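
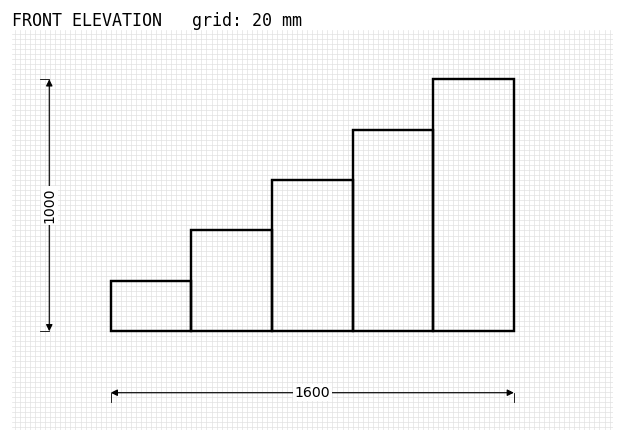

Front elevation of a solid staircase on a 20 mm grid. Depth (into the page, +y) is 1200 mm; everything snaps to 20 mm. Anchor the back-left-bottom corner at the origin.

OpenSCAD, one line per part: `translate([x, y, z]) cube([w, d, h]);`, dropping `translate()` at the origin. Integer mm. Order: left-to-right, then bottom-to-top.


cube([320, 1200, 200]);
translate([320, 0, 0]) cube([320, 1200, 400]);
translate([640, 0, 0]) cube([320, 1200, 600]);
translate([960, 0, 0]) cube([320, 1200, 800]);
translate([1280, 0, 0]) cube([320, 1200, 1000]);


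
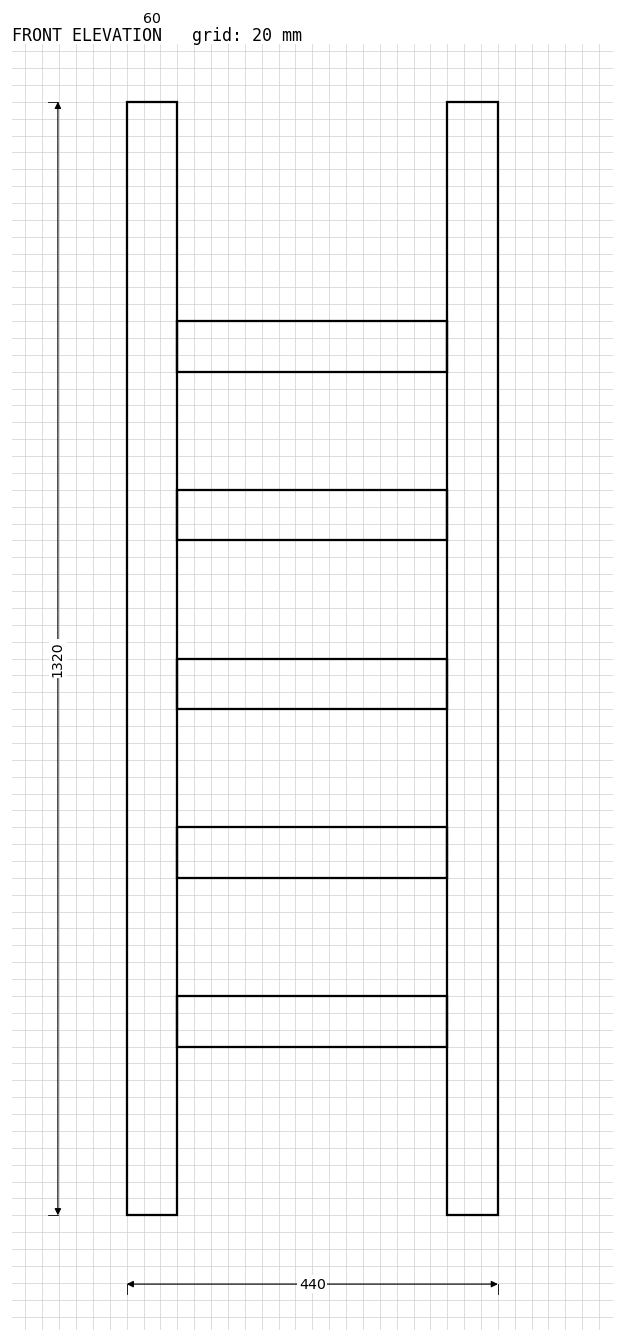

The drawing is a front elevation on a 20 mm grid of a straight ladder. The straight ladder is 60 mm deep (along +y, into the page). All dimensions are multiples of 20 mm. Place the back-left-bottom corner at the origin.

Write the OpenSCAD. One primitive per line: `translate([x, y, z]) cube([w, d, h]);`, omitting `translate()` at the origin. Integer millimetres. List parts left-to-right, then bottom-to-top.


cube([60, 60, 1320]);
translate([60, 0, 200]) cube([320, 60, 60]);
translate([60, 0, 400]) cube([320, 60, 60]);
translate([60, 0, 600]) cube([320, 60, 60]);
translate([60, 0, 800]) cube([320, 60, 60]);
translate([60, 0, 1000]) cube([320, 60, 60]);
translate([380, 0, 0]) cube([60, 60, 1320]);


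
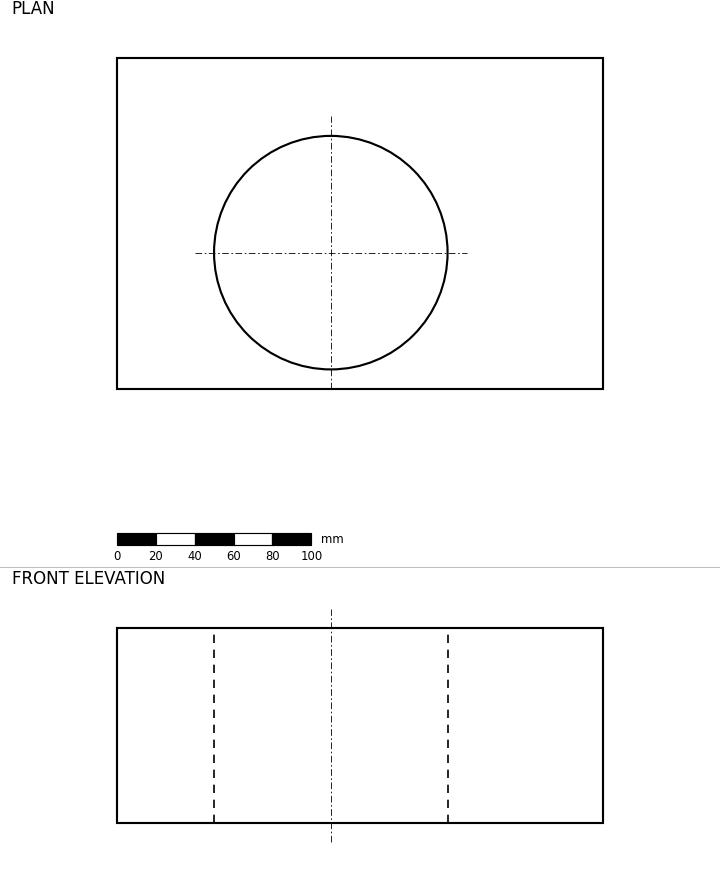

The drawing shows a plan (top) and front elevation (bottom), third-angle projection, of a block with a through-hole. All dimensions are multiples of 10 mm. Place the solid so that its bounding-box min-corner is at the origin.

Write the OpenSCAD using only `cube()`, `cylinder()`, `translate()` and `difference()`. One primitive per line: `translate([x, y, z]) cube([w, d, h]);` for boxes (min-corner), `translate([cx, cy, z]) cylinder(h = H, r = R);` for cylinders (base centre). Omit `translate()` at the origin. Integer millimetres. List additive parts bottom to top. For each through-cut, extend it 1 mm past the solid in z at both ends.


difference() {
  cube([250, 170, 100]);
  translate([110, 70, -1]) cylinder(h = 102, r = 60);
}


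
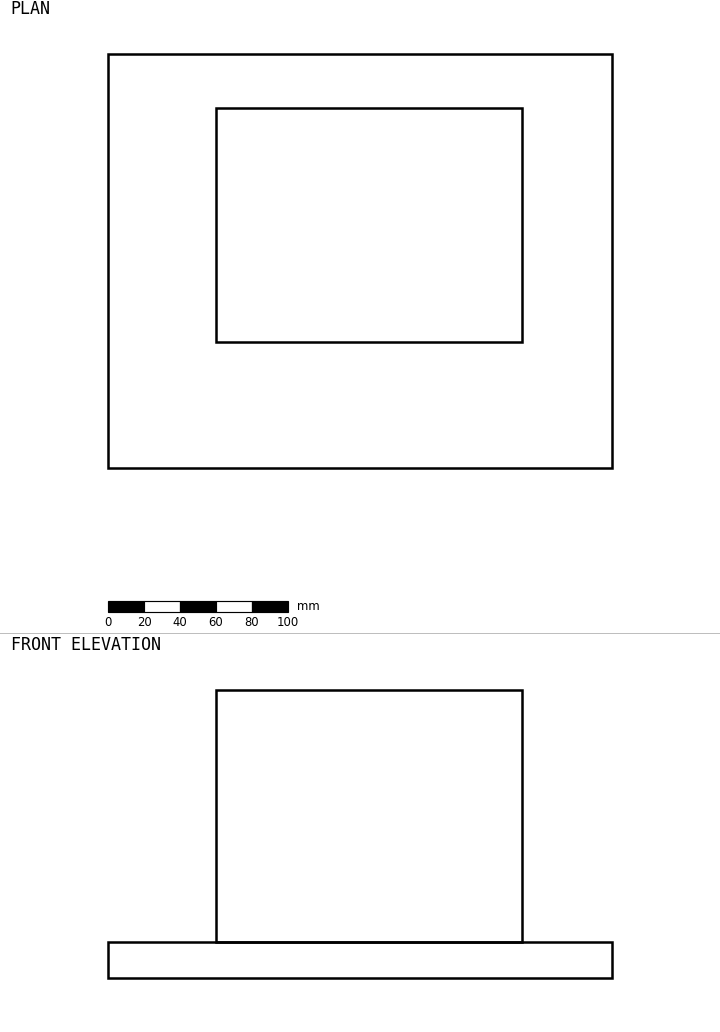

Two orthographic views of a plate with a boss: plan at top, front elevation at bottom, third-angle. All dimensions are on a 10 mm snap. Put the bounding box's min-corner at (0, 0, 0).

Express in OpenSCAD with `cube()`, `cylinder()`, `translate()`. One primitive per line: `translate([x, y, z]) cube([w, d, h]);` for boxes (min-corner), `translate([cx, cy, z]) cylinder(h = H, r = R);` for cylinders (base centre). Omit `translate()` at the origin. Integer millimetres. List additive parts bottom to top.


cube([280, 230, 20]);
translate([60, 70, 20]) cube([170, 130, 140]);


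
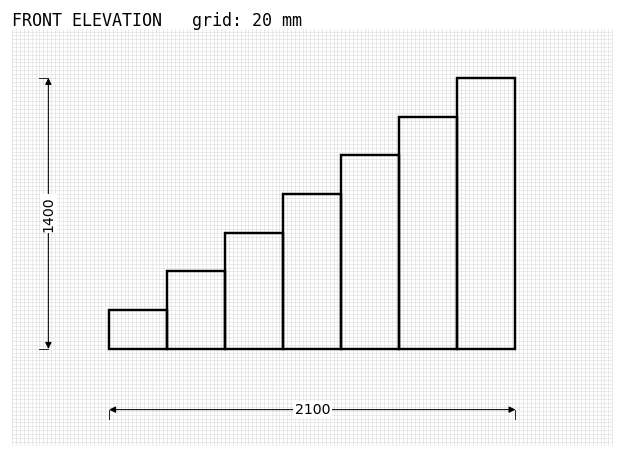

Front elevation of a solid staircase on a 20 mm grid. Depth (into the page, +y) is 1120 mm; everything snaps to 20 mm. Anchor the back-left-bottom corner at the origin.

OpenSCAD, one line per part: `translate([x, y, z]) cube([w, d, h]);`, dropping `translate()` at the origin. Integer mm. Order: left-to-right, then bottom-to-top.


cube([300, 1120, 200]);
translate([300, 0, 0]) cube([300, 1120, 400]);
translate([600, 0, 0]) cube([300, 1120, 600]);
translate([900, 0, 0]) cube([300, 1120, 800]);
translate([1200, 0, 0]) cube([300, 1120, 1000]);
translate([1500, 0, 0]) cube([300, 1120, 1200]);
translate([1800, 0, 0]) cube([300, 1120, 1400]);


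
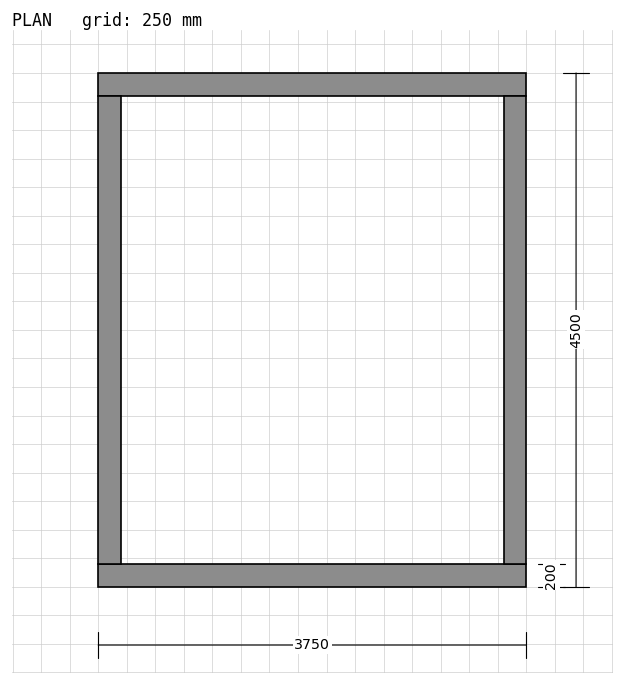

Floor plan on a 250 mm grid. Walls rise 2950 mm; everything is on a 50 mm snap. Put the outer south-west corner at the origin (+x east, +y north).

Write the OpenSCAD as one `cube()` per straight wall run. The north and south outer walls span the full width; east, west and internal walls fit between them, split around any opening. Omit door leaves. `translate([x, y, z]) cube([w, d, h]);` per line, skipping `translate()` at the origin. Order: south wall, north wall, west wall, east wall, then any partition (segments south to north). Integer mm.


cube([3750, 200, 2950]);
translate([0, 4300, 0]) cube([3750, 200, 2950]);
translate([0, 200, 0]) cube([200, 4100, 2950]);
translate([3550, 200, 0]) cube([200, 4100, 2950]);


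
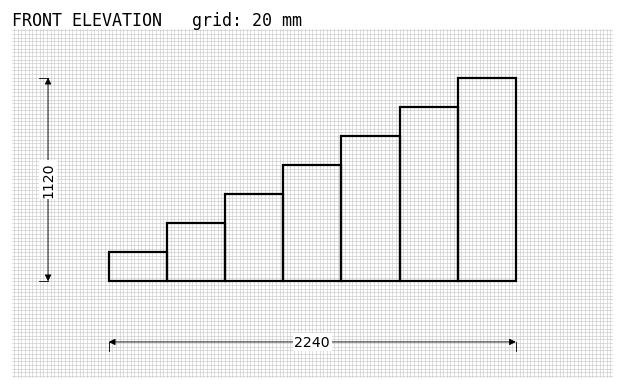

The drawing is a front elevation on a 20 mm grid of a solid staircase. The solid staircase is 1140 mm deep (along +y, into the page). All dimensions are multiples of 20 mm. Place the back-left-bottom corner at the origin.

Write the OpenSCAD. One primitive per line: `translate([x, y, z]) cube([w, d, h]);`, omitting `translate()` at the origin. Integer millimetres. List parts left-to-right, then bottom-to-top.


cube([320, 1140, 160]);
translate([320, 0, 0]) cube([320, 1140, 320]);
translate([640, 0, 0]) cube([320, 1140, 480]);
translate([960, 0, 0]) cube([320, 1140, 640]);
translate([1280, 0, 0]) cube([320, 1140, 800]);
translate([1600, 0, 0]) cube([320, 1140, 960]);
translate([1920, 0, 0]) cube([320, 1140, 1120]);


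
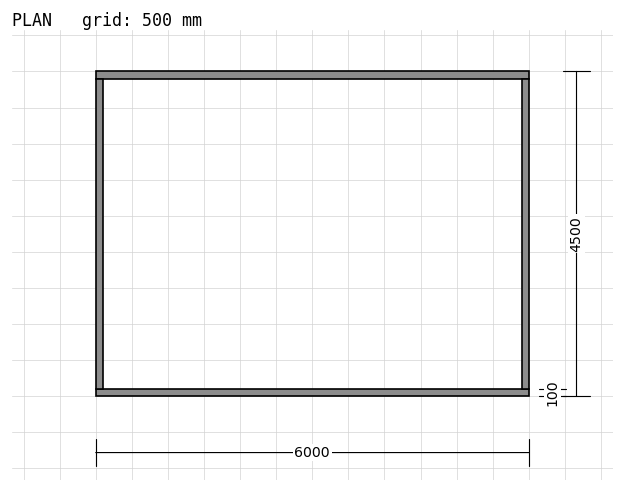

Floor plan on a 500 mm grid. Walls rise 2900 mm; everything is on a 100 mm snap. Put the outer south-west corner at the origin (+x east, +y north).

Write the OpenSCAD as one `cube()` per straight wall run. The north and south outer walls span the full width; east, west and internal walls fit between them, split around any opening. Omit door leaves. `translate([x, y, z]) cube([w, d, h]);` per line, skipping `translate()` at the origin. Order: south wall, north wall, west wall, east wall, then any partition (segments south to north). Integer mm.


cube([6000, 100, 2900]);
translate([0, 4400, 0]) cube([6000, 100, 2900]);
translate([0, 100, 0]) cube([100, 4300, 2900]);
translate([5900, 100, 0]) cube([100, 4300, 2900]);


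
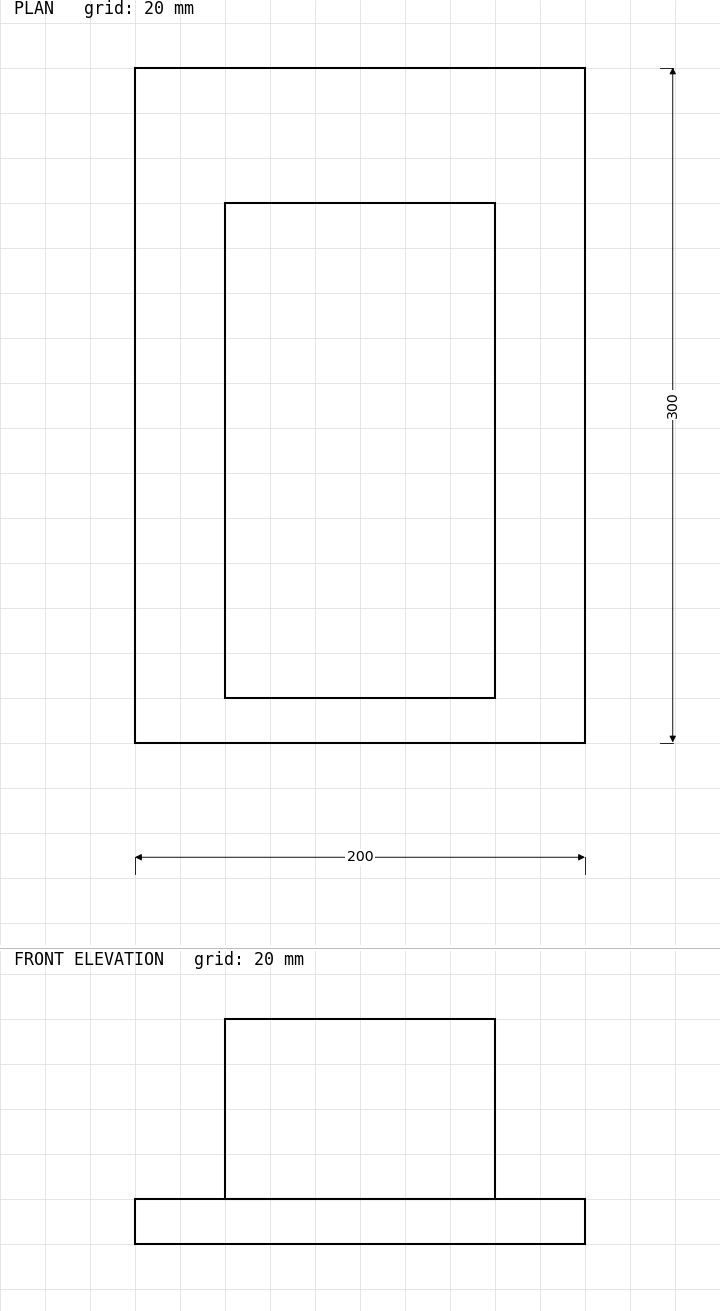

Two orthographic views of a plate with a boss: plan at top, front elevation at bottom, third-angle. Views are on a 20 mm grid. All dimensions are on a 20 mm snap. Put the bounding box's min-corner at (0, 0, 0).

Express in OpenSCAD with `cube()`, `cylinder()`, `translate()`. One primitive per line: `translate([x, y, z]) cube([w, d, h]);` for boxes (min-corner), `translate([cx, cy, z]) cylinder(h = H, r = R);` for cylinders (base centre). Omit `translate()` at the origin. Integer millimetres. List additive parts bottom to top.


cube([200, 300, 20]);
translate([40, 20, 20]) cube([120, 220, 80]);


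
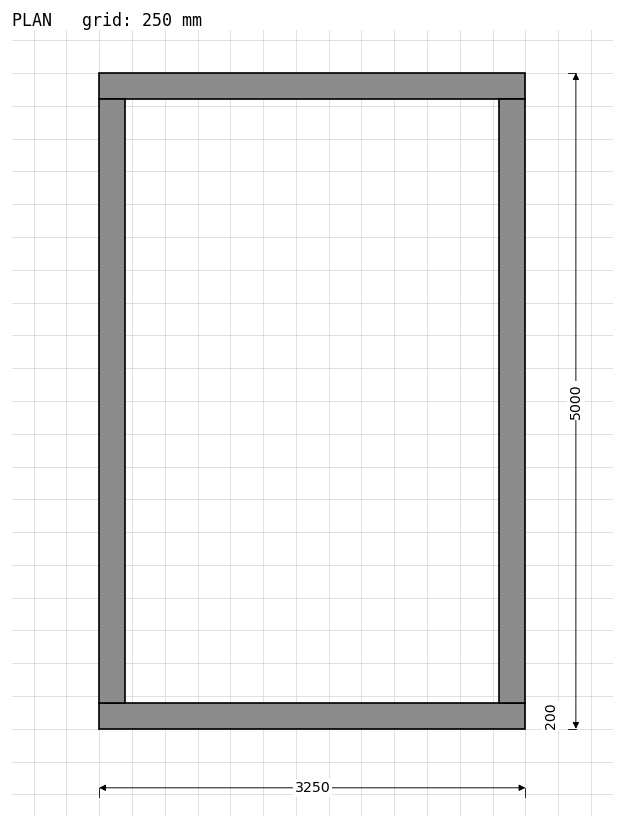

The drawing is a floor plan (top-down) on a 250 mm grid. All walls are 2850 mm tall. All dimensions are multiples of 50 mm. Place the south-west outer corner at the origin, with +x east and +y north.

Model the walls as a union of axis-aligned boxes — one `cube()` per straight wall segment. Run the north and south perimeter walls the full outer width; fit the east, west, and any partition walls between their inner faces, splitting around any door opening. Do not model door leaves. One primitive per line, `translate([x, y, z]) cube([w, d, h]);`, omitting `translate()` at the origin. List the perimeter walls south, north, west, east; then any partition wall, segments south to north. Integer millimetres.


cube([3250, 200, 2850]);
translate([0, 4800, 0]) cube([3250, 200, 2850]);
translate([0, 200, 0]) cube([200, 4600, 2850]);
translate([3050, 200, 0]) cube([200, 4600, 2850]);


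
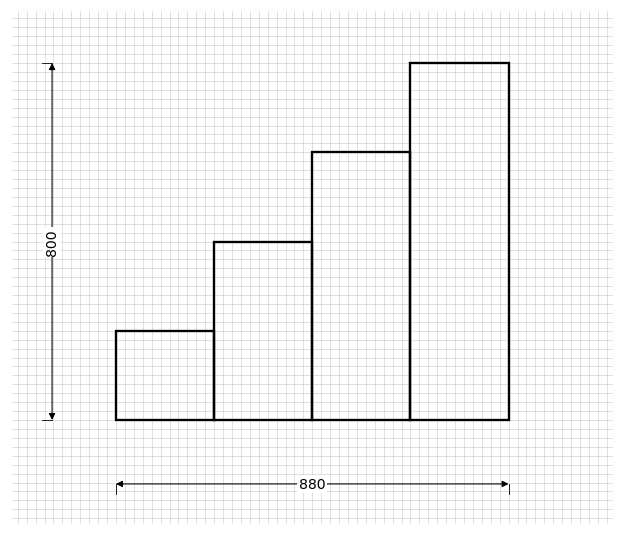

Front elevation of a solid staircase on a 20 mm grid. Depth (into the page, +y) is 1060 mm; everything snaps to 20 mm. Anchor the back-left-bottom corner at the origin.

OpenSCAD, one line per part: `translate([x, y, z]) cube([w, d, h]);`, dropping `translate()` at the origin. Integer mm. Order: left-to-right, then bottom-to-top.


cube([220, 1060, 200]);
translate([220, 0, 0]) cube([220, 1060, 400]);
translate([440, 0, 0]) cube([220, 1060, 600]);
translate([660, 0, 0]) cube([220, 1060, 800]);


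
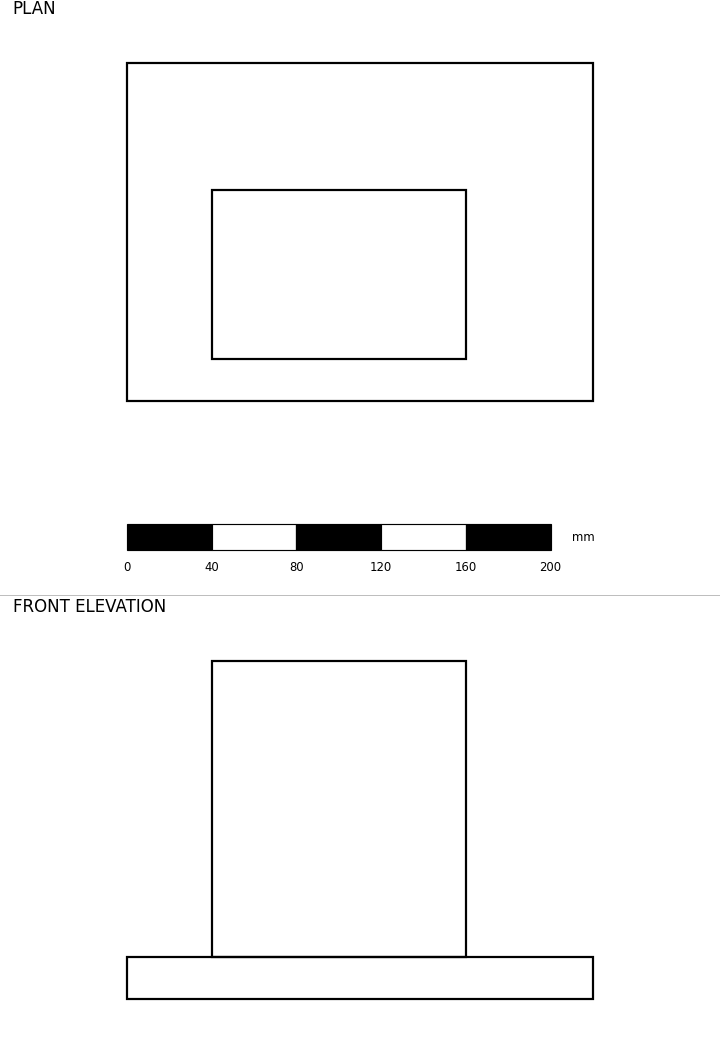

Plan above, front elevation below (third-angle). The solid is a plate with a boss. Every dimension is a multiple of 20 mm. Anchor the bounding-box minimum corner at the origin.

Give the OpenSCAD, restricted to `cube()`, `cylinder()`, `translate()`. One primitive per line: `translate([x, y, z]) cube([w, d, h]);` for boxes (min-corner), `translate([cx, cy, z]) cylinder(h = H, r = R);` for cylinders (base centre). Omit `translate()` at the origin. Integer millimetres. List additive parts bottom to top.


cube([220, 160, 20]);
translate([40, 20, 20]) cube([120, 80, 140]);


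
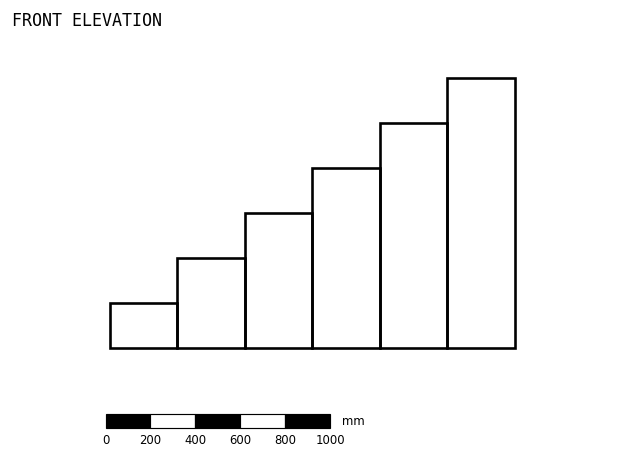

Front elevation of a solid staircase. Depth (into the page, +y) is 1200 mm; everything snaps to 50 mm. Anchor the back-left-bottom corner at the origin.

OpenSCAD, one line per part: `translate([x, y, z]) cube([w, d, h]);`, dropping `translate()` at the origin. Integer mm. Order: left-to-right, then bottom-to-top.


cube([300, 1200, 200]);
translate([300, 0, 0]) cube([300, 1200, 400]);
translate([600, 0, 0]) cube([300, 1200, 600]);
translate([900, 0, 0]) cube([300, 1200, 800]);
translate([1200, 0, 0]) cube([300, 1200, 1000]);
translate([1500, 0, 0]) cube([300, 1200, 1200]);


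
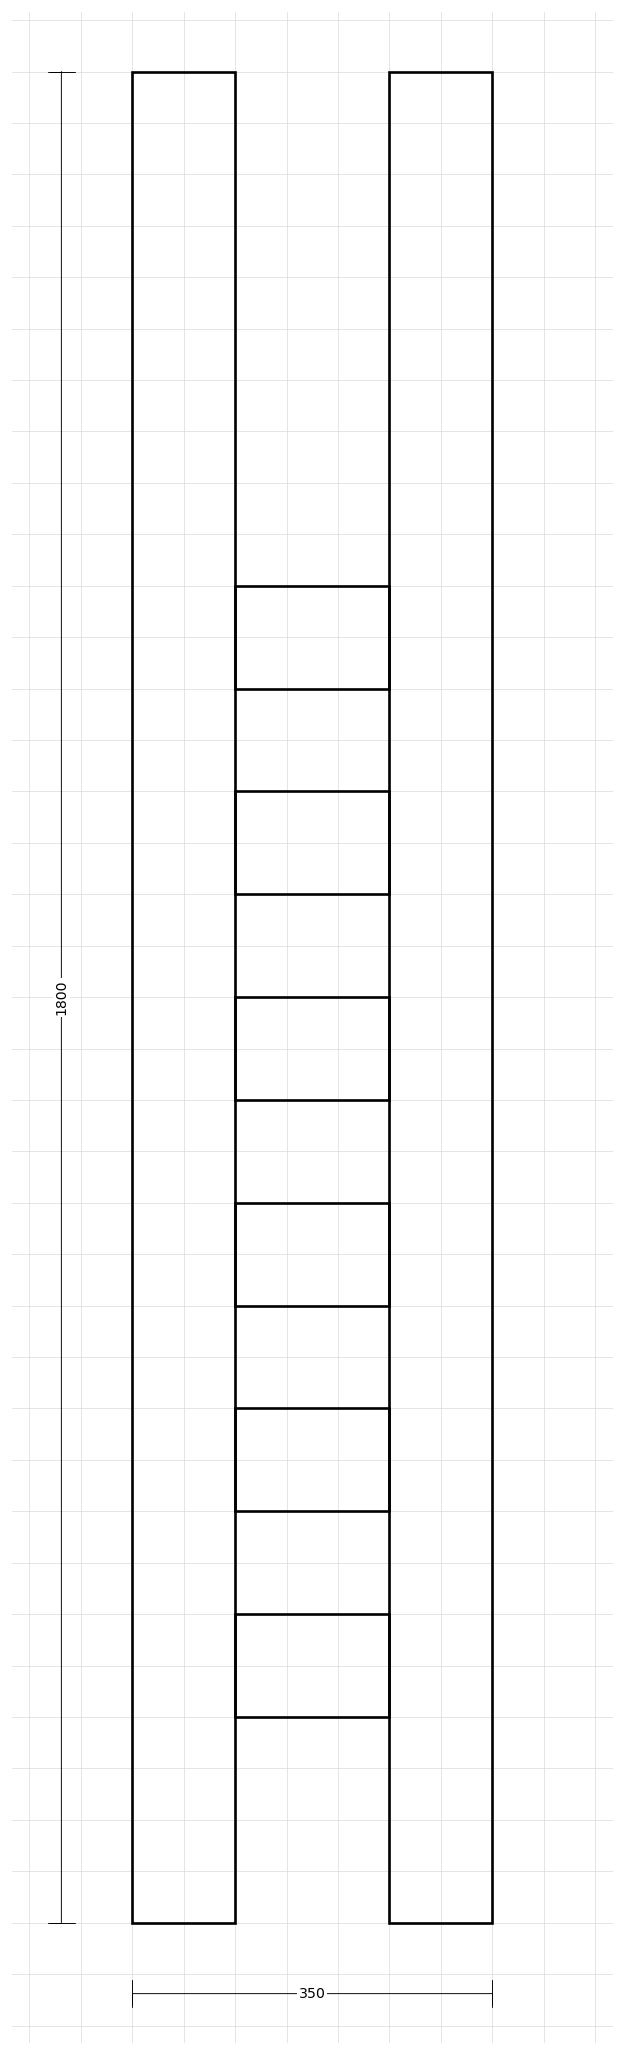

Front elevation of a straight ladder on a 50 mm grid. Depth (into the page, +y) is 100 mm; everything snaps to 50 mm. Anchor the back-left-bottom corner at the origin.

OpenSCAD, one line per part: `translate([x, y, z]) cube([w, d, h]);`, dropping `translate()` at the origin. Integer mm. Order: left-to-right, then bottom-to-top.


cube([100, 100, 1800]);
translate([100, 0, 200]) cube([150, 100, 100]);
translate([100, 0, 400]) cube([150, 100, 100]);
translate([100, 0, 600]) cube([150, 100, 100]);
translate([100, 0, 800]) cube([150, 100, 100]);
translate([100, 0, 1000]) cube([150, 100, 100]);
translate([100, 0, 1200]) cube([150, 100, 100]);
translate([250, 0, 0]) cube([100, 100, 1800]);


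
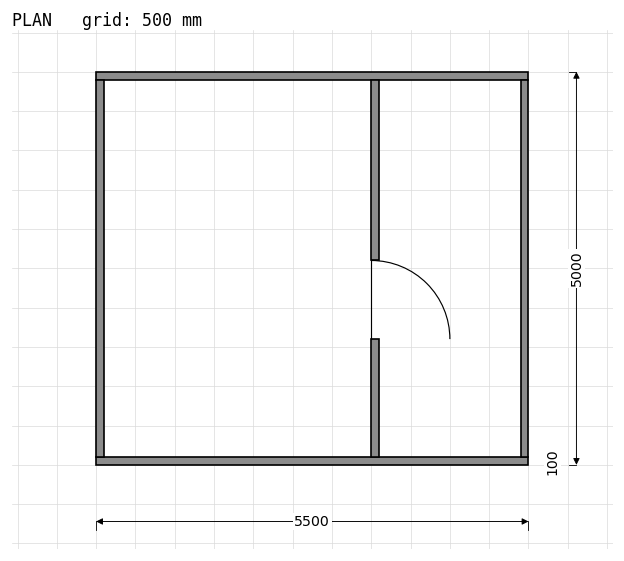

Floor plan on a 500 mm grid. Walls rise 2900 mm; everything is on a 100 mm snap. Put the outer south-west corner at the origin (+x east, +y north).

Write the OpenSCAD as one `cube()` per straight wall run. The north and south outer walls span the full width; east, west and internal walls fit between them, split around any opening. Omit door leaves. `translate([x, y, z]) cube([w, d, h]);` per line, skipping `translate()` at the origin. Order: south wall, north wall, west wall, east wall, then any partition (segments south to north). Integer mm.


cube([5500, 100, 2900]);
translate([0, 4900, 0]) cube([5500, 100, 2900]);
translate([0, 100, 0]) cube([100, 4800, 2900]);
translate([5400, 100, 0]) cube([100, 4800, 2900]);
translate([3500, 100, 0]) cube([100, 1500, 2900]);
translate([3500, 2600, 0]) cube([100, 2300, 2900]);


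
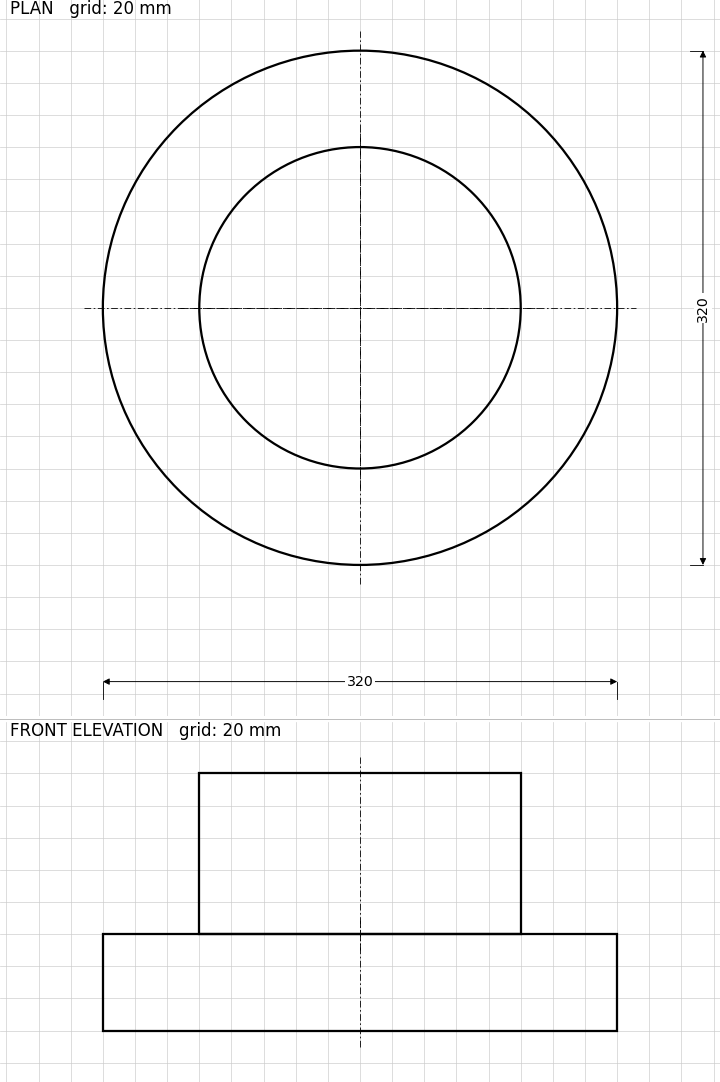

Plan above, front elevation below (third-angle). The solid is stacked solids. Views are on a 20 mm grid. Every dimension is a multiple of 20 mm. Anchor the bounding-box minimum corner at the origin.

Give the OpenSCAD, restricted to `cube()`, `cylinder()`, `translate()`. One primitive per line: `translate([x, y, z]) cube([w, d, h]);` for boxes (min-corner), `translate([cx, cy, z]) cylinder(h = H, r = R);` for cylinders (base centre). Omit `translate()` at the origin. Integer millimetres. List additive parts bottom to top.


translate([160, 160, 0]) cylinder(h = 60, r = 160);
translate([160, 160, 60]) cylinder(h = 100, r = 100);


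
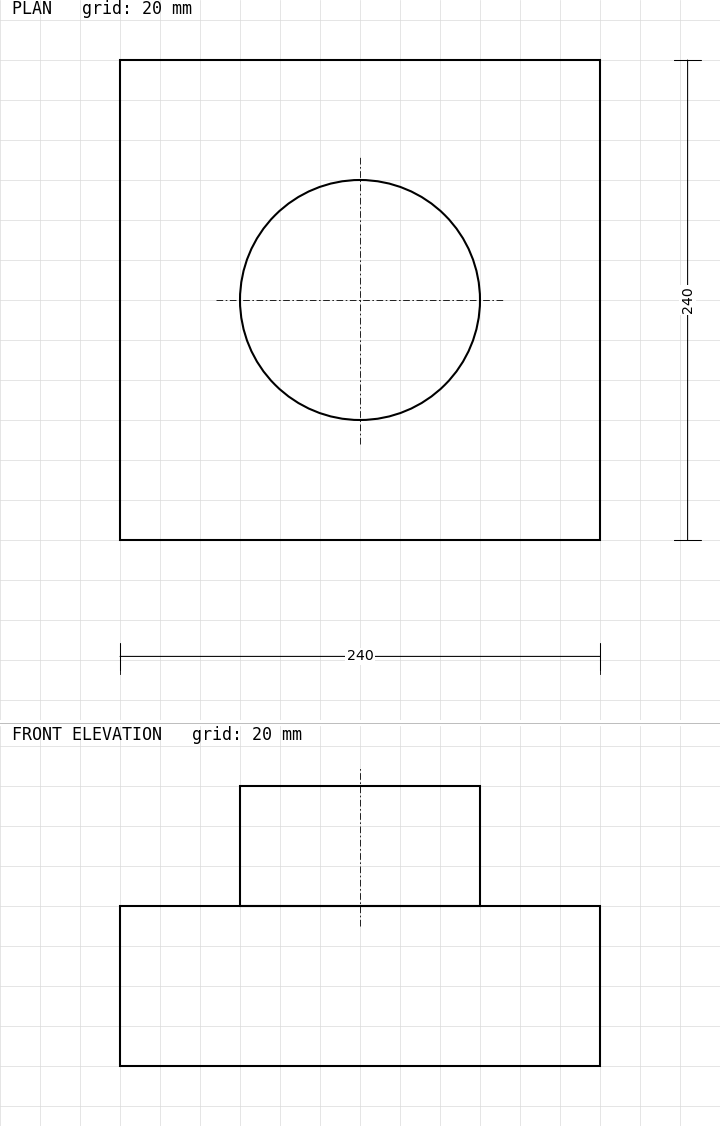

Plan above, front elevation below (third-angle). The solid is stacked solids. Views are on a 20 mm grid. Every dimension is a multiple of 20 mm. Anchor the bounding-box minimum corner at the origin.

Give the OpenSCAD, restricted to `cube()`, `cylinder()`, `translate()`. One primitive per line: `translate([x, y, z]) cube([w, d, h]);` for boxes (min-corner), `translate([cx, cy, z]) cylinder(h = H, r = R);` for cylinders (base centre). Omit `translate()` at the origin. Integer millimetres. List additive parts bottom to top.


cube([240, 240, 80]);
translate([120, 120, 80]) cylinder(h = 60, r = 60);


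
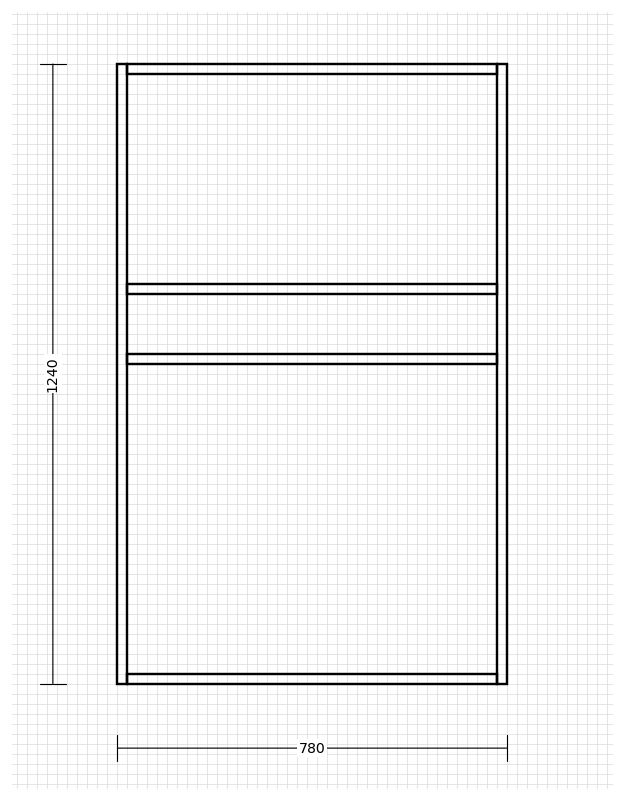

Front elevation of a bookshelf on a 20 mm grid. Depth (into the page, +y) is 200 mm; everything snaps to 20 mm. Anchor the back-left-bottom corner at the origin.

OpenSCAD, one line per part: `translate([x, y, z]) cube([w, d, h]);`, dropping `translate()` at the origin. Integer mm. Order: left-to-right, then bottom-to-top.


cube([20, 200, 1240]);
translate([20, 0, 0]) cube([740, 200, 20]);
translate([20, 0, 640]) cube([740, 200, 20]);
translate([20, 0, 780]) cube([740, 200, 20]);
translate([20, 0, 1220]) cube([740, 200, 20]);
translate([760, 0, 0]) cube([20, 200, 1240]);


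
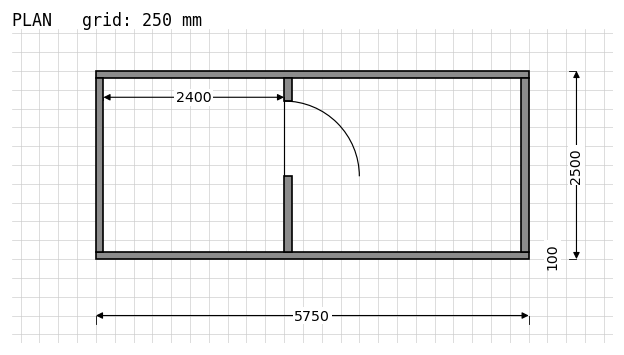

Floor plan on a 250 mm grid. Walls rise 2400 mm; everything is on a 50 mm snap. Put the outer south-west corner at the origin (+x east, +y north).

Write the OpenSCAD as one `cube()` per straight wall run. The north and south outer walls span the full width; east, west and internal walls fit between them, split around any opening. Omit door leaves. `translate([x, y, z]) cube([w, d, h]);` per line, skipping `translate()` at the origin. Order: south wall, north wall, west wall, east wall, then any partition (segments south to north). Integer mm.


cube([5750, 100, 2400]);
translate([0, 2400, 0]) cube([5750, 100, 2400]);
translate([0, 100, 0]) cube([100, 2300, 2400]);
translate([5650, 100, 0]) cube([100, 2300, 2400]);
translate([2500, 100, 0]) cube([100, 1000, 2400]);
translate([2500, 2100, 0]) cube([100, 300, 2400]);


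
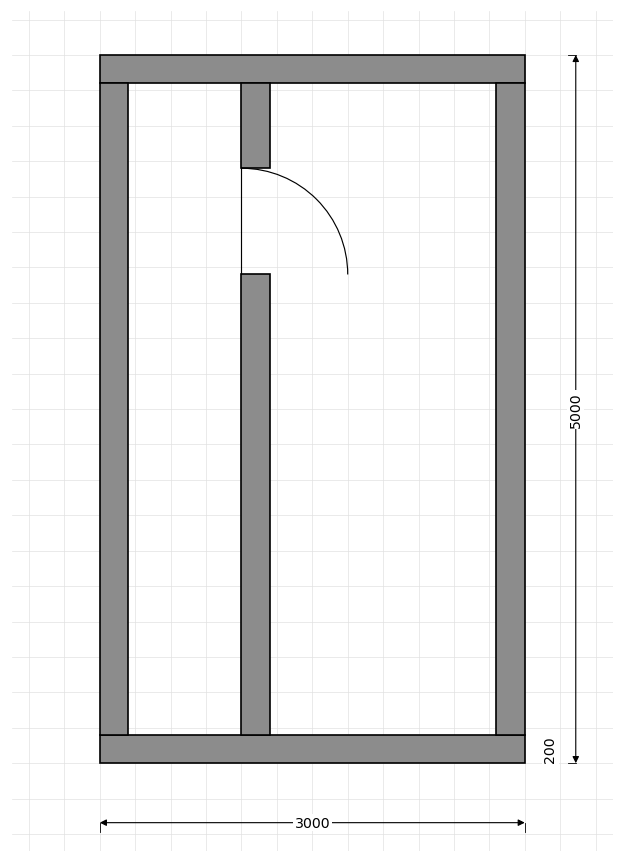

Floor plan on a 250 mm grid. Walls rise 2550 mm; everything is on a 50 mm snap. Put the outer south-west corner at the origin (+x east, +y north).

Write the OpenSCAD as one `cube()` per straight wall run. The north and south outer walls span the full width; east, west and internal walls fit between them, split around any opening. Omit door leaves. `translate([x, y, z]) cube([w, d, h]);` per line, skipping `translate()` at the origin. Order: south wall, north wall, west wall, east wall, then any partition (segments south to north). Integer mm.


cube([3000, 200, 2550]);
translate([0, 4800, 0]) cube([3000, 200, 2550]);
translate([0, 200, 0]) cube([200, 4600, 2550]);
translate([2800, 200, 0]) cube([200, 4600, 2550]);
translate([1000, 200, 0]) cube([200, 3250, 2550]);
translate([1000, 4200, 0]) cube([200, 600, 2550]);


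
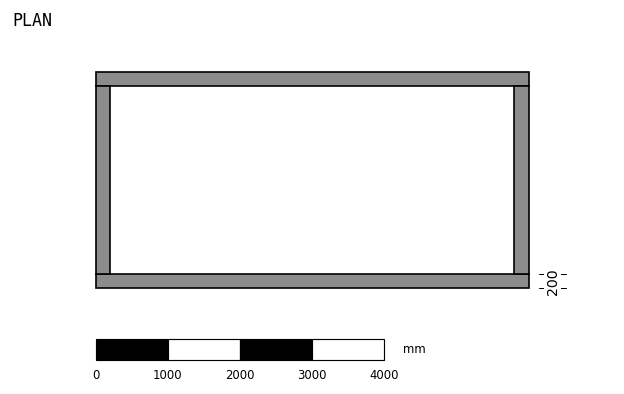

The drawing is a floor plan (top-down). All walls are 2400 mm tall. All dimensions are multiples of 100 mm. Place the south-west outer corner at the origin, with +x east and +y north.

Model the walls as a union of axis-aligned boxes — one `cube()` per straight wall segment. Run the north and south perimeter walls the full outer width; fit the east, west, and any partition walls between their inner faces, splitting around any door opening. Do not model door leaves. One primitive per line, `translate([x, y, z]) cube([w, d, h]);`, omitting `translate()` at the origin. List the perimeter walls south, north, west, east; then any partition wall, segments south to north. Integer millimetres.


cube([6000, 200, 2400]);
translate([0, 2800, 0]) cube([6000, 200, 2400]);
translate([0, 200, 0]) cube([200, 2600, 2400]);
translate([5800, 200, 0]) cube([200, 2600, 2400]);


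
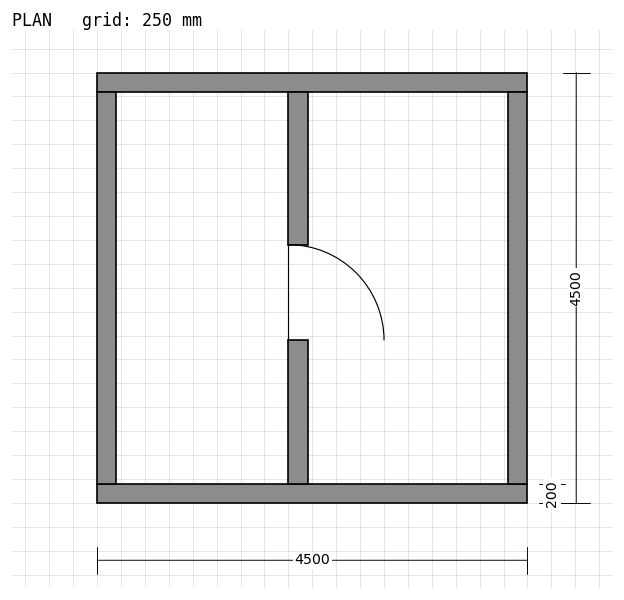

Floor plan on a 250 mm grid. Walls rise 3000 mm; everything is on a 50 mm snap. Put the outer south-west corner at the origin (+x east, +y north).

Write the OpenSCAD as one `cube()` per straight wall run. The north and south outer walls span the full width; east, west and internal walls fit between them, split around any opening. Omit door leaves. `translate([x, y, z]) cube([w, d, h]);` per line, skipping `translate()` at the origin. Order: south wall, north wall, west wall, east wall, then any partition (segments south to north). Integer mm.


cube([4500, 200, 3000]);
translate([0, 4300, 0]) cube([4500, 200, 3000]);
translate([0, 200, 0]) cube([200, 4100, 3000]);
translate([4300, 200, 0]) cube([200, 4100, 3000]);
translate([2000, 200, 0]) cube([200, 1500, 3000]);
translate([2000, 2700, 0]) cube([200, 1600, 3000]);


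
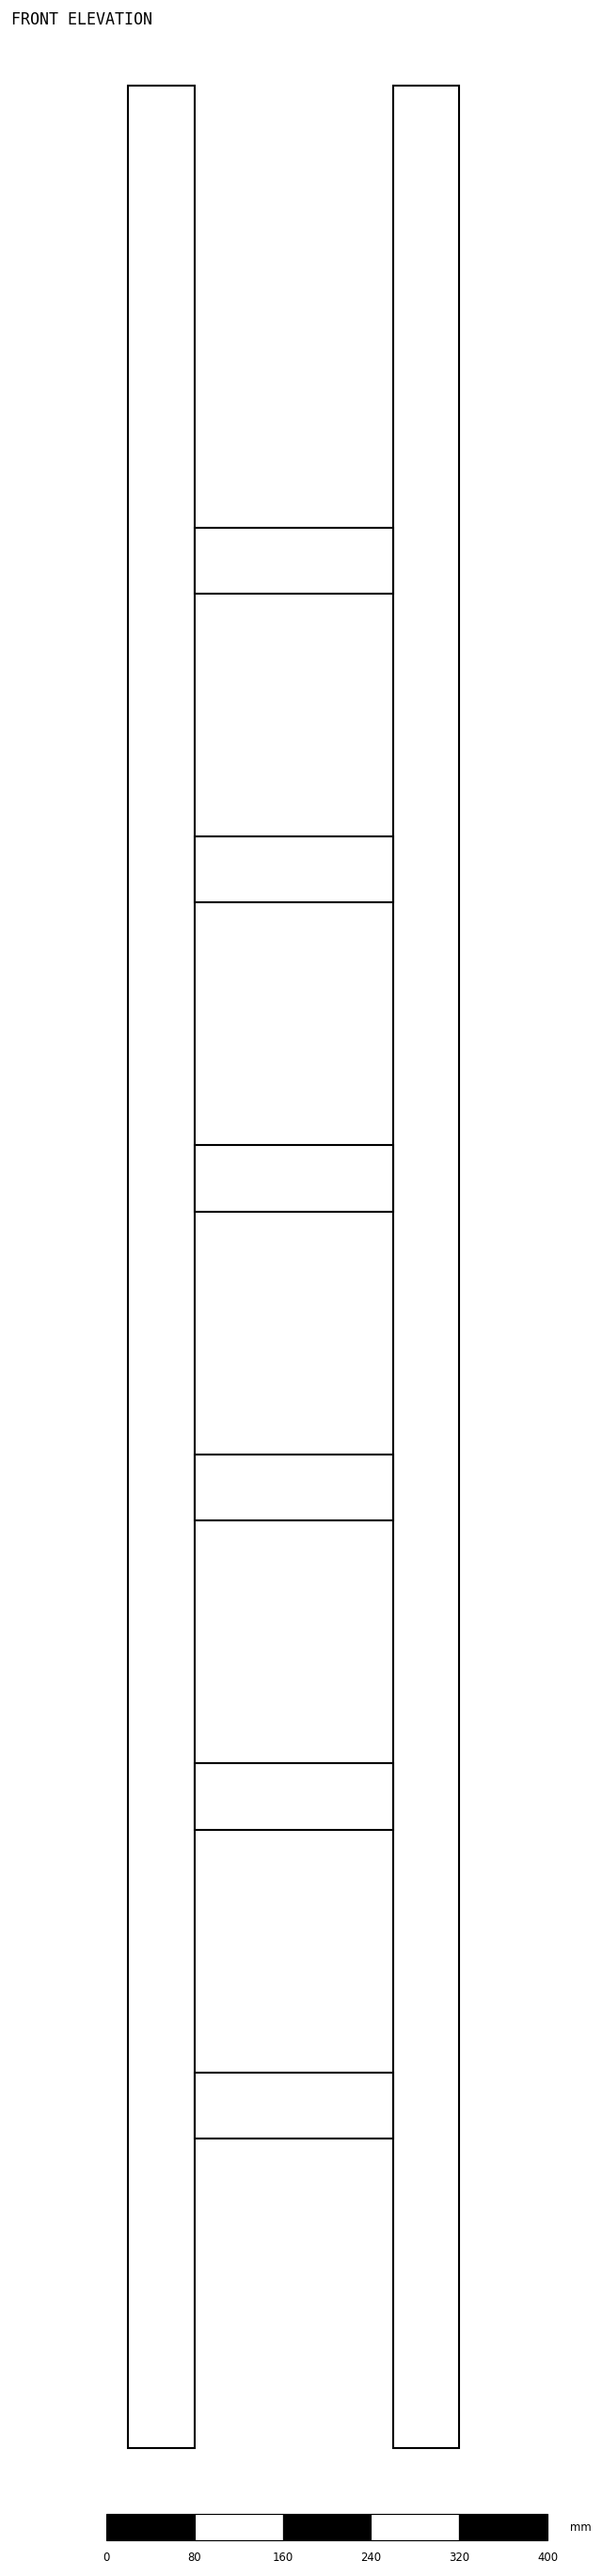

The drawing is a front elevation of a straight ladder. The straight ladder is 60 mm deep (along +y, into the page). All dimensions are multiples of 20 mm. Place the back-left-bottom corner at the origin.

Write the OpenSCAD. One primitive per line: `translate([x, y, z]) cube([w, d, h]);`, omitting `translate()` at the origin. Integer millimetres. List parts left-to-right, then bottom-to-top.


cube([60, 60, 2140]);
translate([60, 0, 280]) cube([180, 60, 60]);
translate([60, 0, 560]) cube([180, 60, 60]);
translate([60, 0, 840]) cube([180, 60, 60]);
translate([60, 0, 1120]) cube([180, 60, 60]);
translate([60, 0, 1400]) cube([180, 60, 60]);
translate([60, 0, 1680]) cube([180, 60, 60]);
translate([240, 0, 0]) cube([60, 60, 2140]);


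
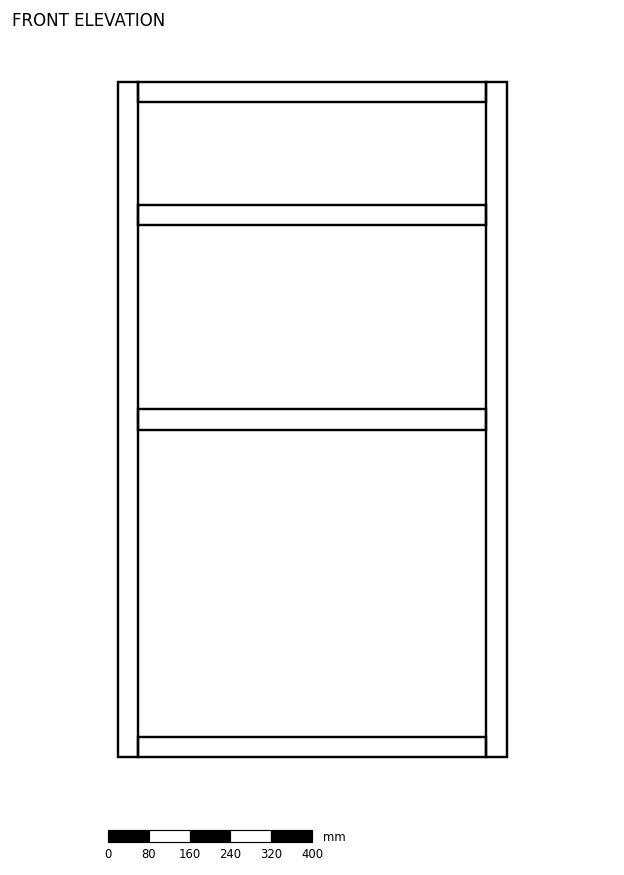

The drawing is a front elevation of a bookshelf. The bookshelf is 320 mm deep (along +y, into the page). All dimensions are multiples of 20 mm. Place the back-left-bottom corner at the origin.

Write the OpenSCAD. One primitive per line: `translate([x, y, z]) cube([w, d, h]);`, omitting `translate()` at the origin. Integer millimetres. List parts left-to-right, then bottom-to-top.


cube([40, 320, 1320]);
translate([40, 0, 0]) cube([680, 320, 40]);
translate([40, 0, 640]) cube([680, 320, 40]);
translate([40, 0, 1040]) cube([680, 320, 40]);
translate([40, 0, 1280]) cube([680, 320, 40]);
translate([720, 0, 0]) cube([40, 320, 1320]);


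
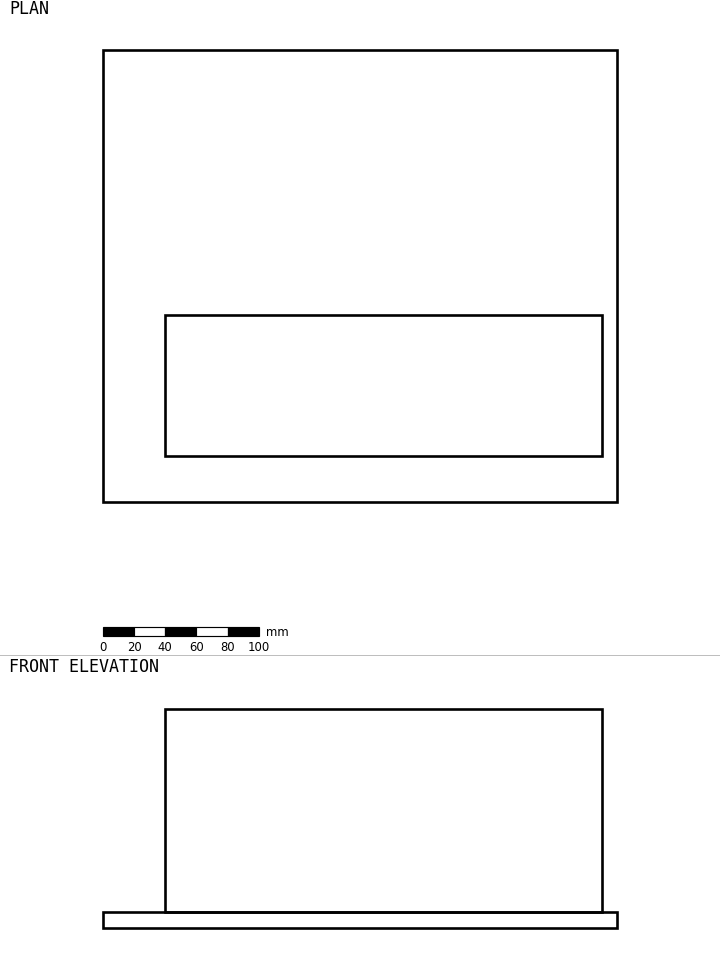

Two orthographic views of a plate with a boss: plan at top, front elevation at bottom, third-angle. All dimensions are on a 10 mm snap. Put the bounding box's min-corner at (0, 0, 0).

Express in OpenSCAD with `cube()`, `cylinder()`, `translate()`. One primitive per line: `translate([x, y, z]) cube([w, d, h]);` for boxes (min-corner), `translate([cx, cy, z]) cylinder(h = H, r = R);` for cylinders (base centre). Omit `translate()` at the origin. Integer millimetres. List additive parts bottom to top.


cube([330, 290, 10]);
translate([40, 30, 10]) cube([280, 90, 130]);


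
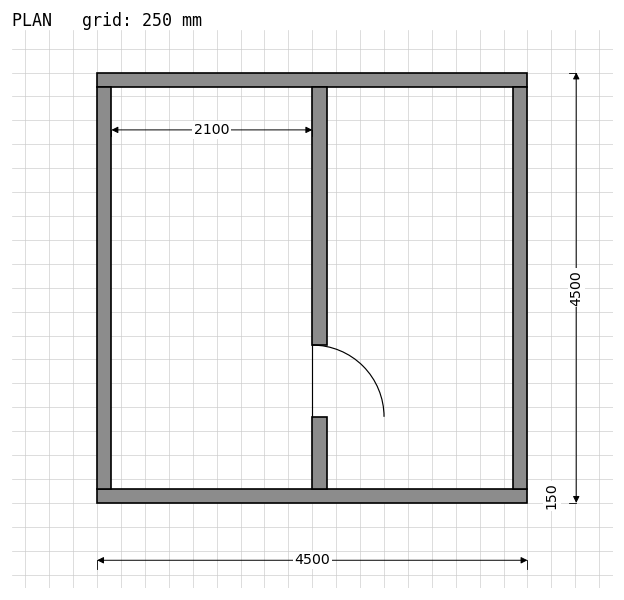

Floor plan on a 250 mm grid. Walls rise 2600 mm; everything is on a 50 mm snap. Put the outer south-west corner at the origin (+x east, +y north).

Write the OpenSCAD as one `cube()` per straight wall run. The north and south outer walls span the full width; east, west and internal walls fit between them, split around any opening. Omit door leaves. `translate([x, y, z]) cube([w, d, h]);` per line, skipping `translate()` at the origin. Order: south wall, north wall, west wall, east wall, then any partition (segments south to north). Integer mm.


cube([4500, 150, 2600]);
translate([0, 4350, 0]) cube([4500, 150, 2600]);
translate([0, 150, 0]) cube([150, 4200, 2600]);
translate([4350, 150, 0]) cube([150, 4200, 2600]);
translate([2250, 150, 0]) cube([150, 750, 2600]);
translate([2250, 1650, 0]) cube([150, 2700, 2600]);


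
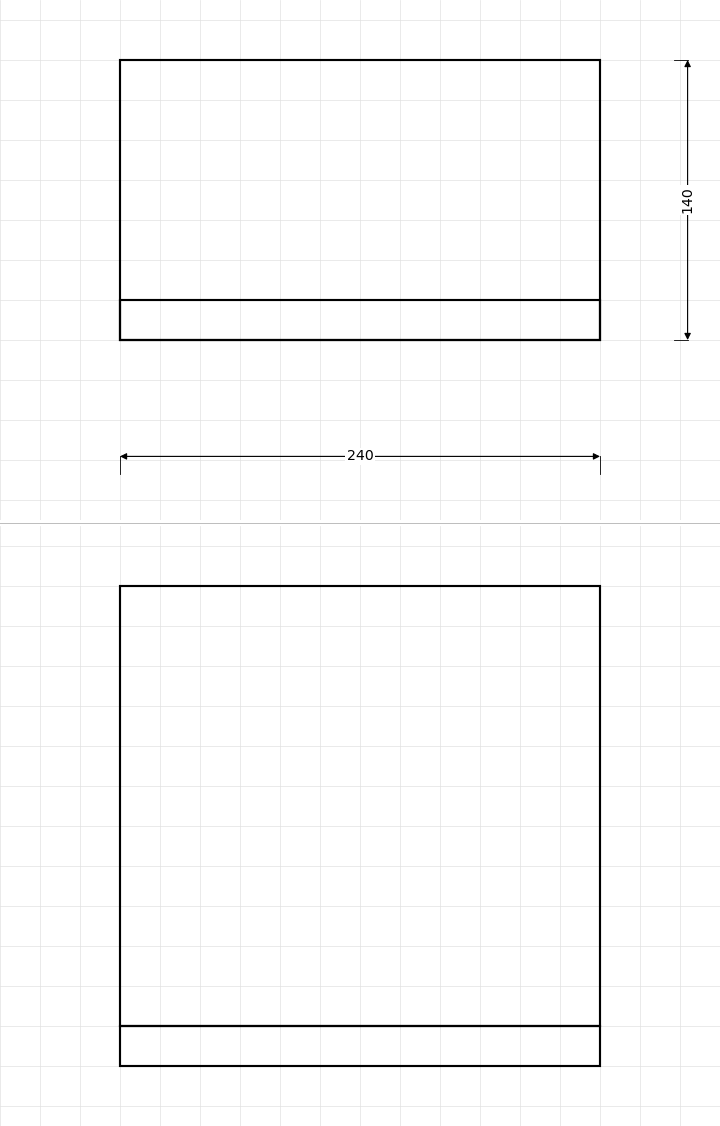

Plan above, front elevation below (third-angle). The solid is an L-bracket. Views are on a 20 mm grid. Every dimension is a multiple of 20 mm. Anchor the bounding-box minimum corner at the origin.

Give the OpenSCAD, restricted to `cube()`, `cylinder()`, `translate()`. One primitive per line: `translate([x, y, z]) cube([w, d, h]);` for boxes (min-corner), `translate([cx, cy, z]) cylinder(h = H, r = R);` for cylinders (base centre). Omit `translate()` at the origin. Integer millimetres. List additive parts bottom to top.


cube([240, 140, 20]);
translate([0, 0, 20]) cube([240, 20, 220]);


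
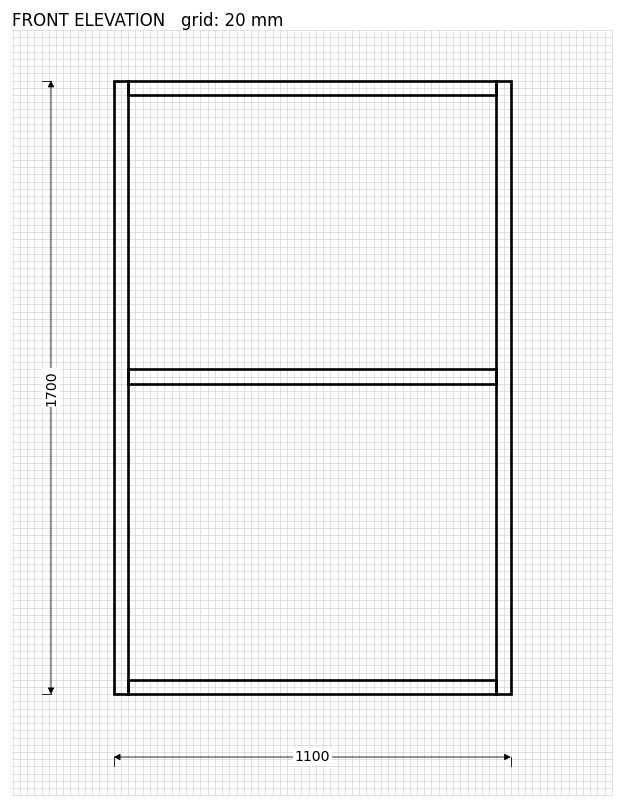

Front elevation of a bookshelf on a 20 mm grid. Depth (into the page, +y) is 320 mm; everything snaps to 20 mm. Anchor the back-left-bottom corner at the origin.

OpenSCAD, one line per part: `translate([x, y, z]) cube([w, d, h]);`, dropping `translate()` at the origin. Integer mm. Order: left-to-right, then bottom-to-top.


cube([40, 320, 1700]);
translate([40, 0, 0]) cube([1020, 320, 40]);
translate([40, 0, 860]) cube([1020, 320, 40]);
translate([40, 0, 1660]) cube([1020, 320, 40]);
translate([1060, 0, 0]) cube([40, 320, 1700]);


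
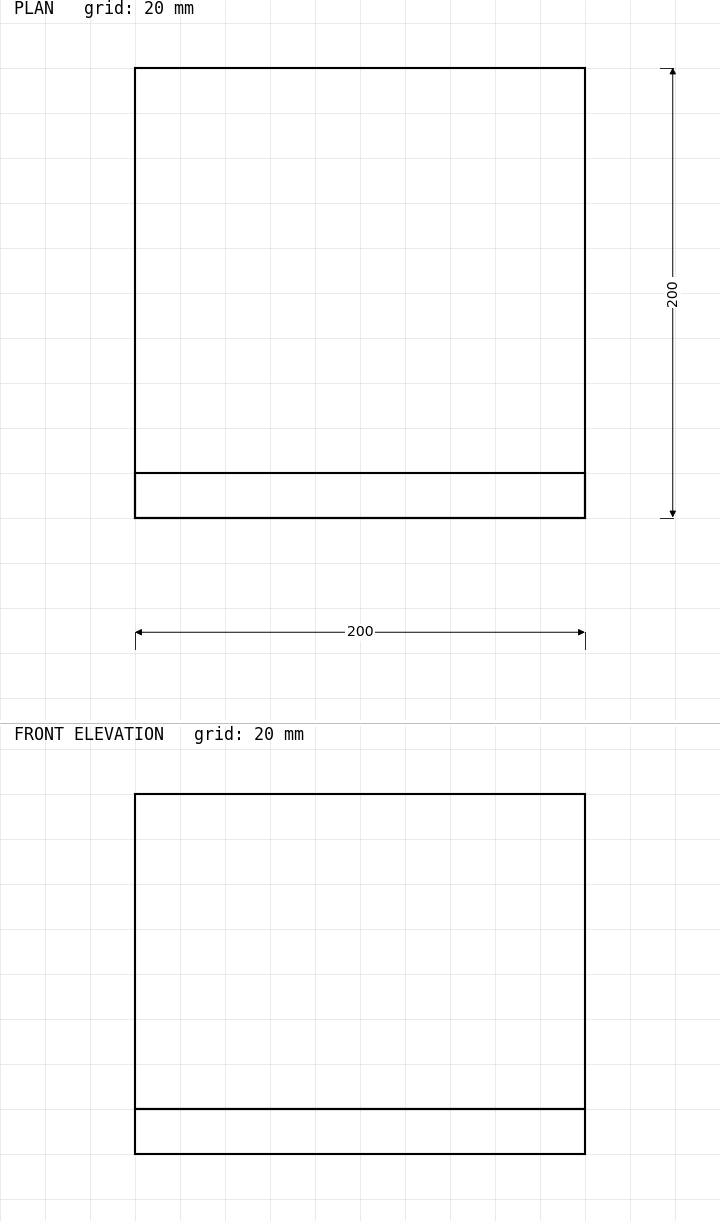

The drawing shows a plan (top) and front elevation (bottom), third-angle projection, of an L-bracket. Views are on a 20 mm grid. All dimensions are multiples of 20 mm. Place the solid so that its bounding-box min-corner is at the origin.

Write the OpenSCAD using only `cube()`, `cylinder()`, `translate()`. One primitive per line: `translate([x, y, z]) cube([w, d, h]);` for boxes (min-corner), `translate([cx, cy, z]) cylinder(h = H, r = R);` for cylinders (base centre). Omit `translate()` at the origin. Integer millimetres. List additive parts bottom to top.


cube([200, 200, 20]);
translate([0, 0, 20]) cube([200, 20, 140]);


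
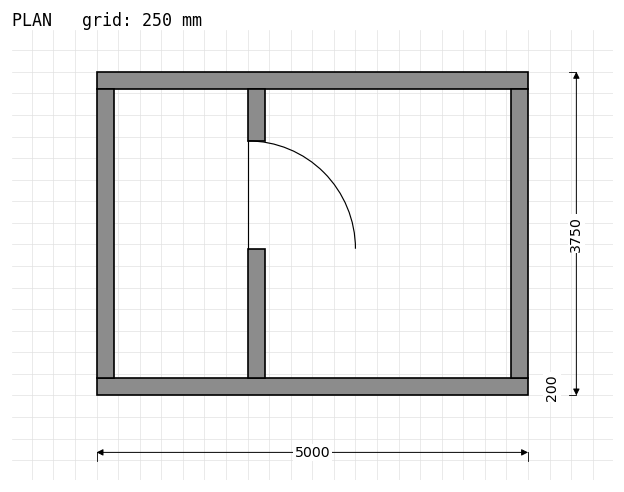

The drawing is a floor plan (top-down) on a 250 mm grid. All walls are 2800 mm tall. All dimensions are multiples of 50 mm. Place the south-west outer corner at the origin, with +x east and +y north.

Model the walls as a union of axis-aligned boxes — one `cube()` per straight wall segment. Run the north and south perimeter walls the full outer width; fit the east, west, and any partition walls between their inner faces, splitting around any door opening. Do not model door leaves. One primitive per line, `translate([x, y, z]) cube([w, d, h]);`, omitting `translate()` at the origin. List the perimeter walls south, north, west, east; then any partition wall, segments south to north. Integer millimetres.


cube([5000, 200, 2800]);
translate([0, 3550, 0]) cube([5000, 200, 2800]);
translate([0, 200, 0]) cube([200, 3350, 2800]);
translate([4800, 200, 0]) cube([200, 3350, 2800]);
translate([1750, 200, 0]) cube([200, 1500, 2800]);
translate([1750, 2950, 0]) cube([200, 600, 2800]);


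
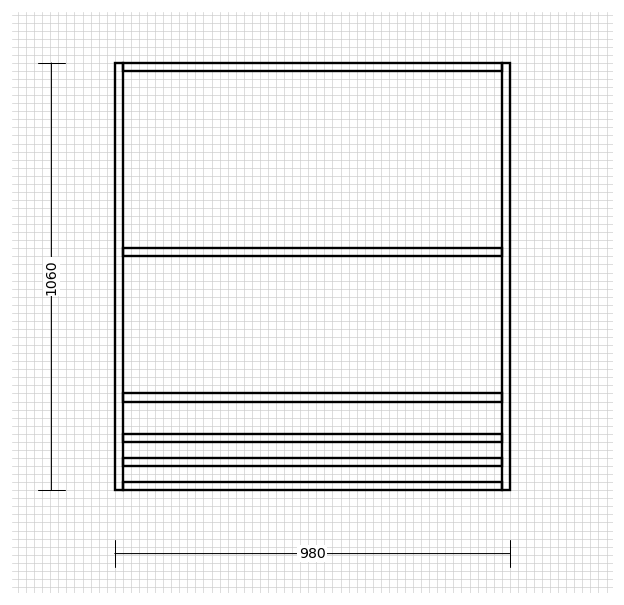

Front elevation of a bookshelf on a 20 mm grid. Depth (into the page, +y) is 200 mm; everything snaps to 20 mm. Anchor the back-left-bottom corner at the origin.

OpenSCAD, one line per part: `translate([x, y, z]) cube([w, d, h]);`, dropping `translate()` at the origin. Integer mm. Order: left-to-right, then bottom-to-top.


cube([20, 200, 1060]);
translate([20, 0, 0]) cube([940, 200, 20]);
translate([20, 0, 60]) cube([940, 200, 20]);
translate([20, 0, 120]) cube([940, 200, 20]);
translate([20, 0, 220]) cube([940, 200, 20]);
translate([20, 0, 580]) cube([940, 200, 20]);
translate([20, 0, 1040]) cube([940, 200, 20]);
translate([960, 0, 0]) cube([20, 200, 1060]);


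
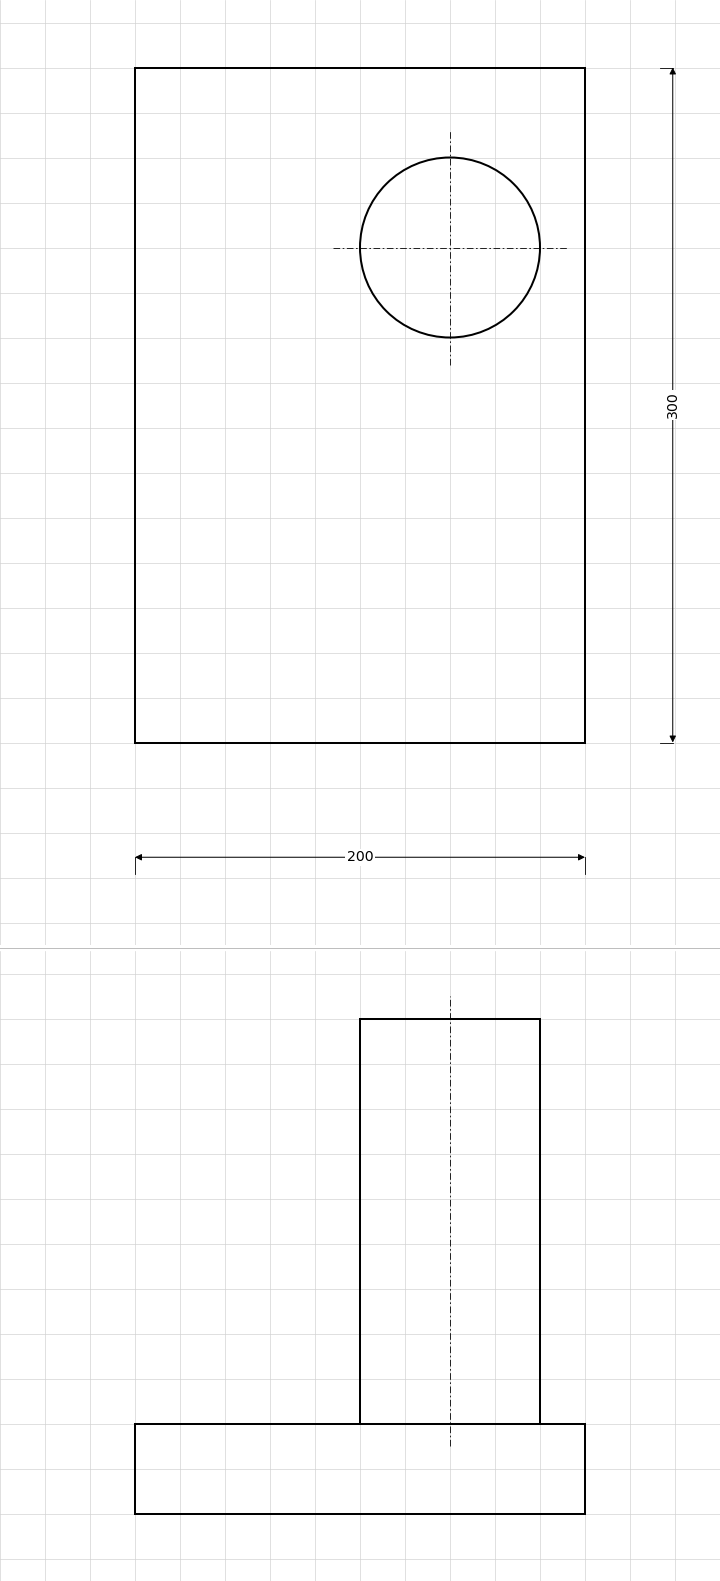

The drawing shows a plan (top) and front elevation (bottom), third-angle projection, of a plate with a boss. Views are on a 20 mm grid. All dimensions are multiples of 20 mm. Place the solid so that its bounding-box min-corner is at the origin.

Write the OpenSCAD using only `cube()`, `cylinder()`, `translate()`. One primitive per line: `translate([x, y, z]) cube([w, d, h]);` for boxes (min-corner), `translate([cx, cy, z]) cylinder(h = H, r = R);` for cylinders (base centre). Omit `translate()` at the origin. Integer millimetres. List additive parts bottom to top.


cube([200, 300, 40]);
translate([140, 220, 40]) cylinder(h = 180, r = 40);


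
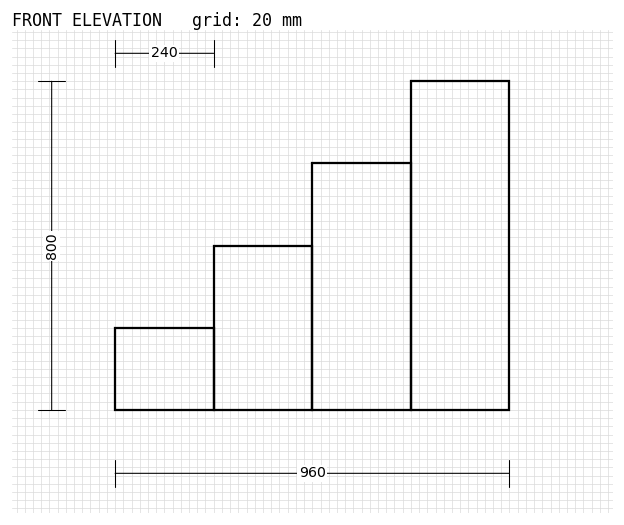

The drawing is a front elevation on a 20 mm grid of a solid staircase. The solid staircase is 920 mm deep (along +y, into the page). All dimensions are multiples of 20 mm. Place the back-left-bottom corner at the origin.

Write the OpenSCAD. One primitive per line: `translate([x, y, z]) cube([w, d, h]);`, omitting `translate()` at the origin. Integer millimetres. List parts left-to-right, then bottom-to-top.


cube([240, 920, 200]);
translate([240, 0, 0]) cube([240, 920, 400]);
translate([480, 0, 0]) cube([240, 920, 600]);
translate([720, 0, 0]) cube([240, 920, 800]);


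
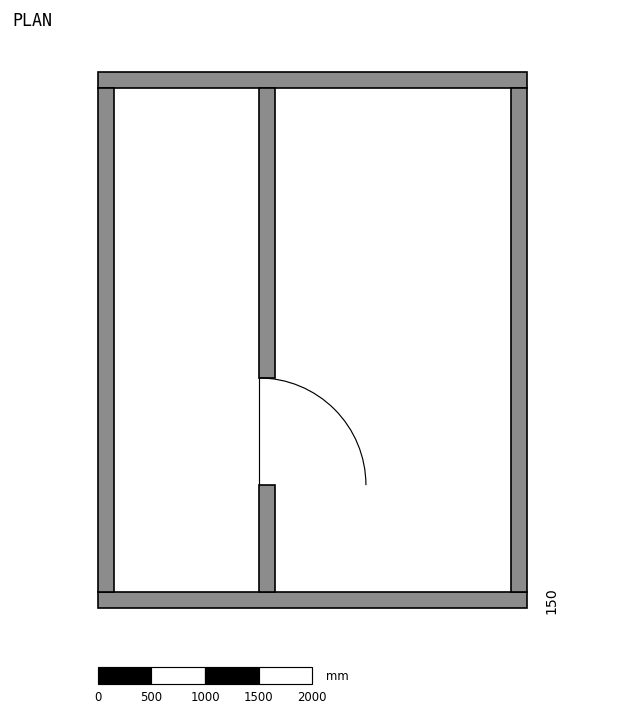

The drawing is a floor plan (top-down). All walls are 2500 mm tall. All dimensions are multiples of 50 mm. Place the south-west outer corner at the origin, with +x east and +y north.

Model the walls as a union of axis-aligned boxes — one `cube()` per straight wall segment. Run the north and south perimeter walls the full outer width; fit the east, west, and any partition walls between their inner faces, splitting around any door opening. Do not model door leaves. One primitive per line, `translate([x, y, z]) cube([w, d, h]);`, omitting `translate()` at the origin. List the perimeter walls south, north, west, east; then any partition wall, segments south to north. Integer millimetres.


cube([4000, 150, 2500]);
translate([0, 4850, 0]) cube([4000, 150, 2500]);
translate([0, 150, 0]) cube([150, 4700, 2500]);
translate([3850, 150, 0]) cube([150, 4700, 2500]);
translate([1500, 150, 0]) cube([150, 1000, 2500]);
translate([1500, 2150, 0]) cube([150, 2700, 2500]);


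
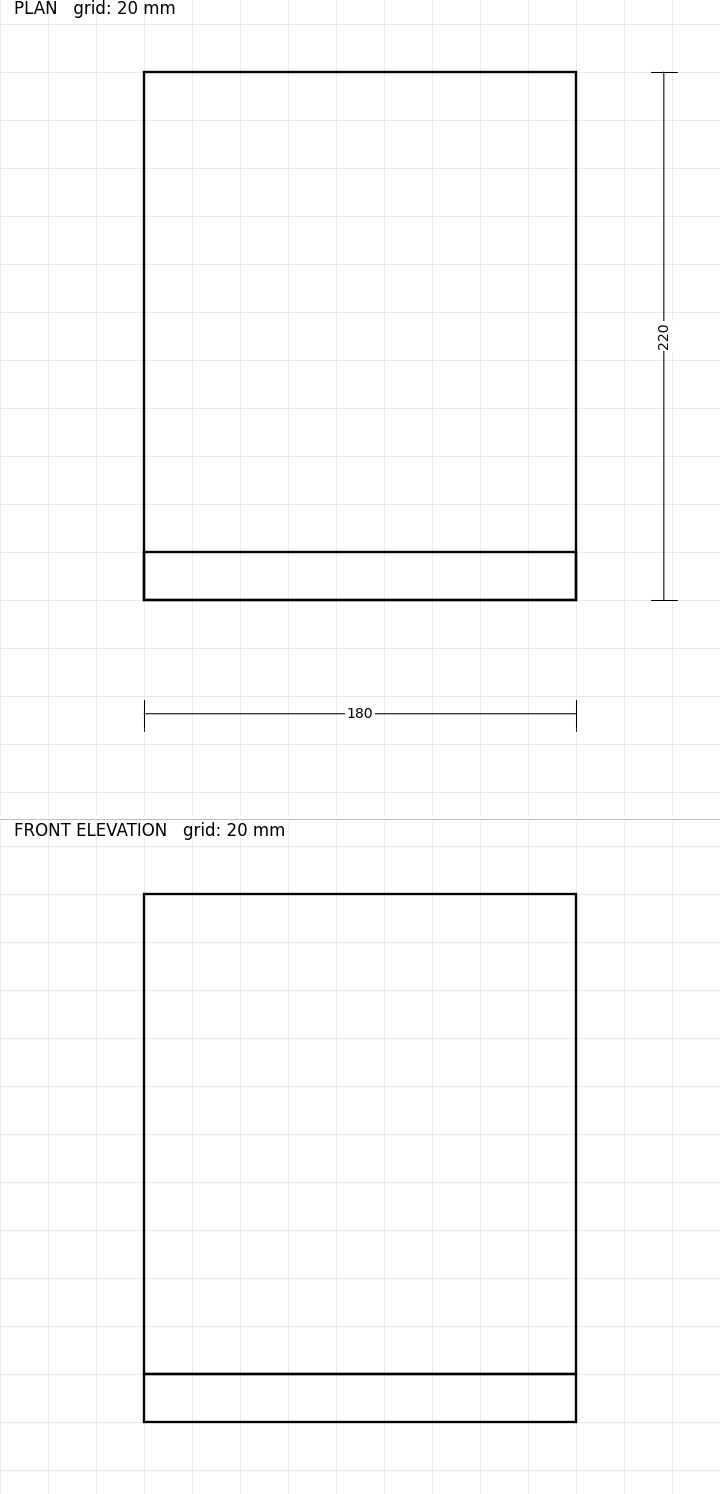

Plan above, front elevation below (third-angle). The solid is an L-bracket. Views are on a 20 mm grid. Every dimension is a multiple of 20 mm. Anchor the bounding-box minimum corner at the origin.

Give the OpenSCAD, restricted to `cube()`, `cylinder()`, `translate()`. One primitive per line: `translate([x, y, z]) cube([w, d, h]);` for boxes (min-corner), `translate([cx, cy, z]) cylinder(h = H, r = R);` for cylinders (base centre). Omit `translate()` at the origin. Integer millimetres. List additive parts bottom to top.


cube([180, 220, 20]);
translate([0, 0, 20]) cube([180, 20, 200]);


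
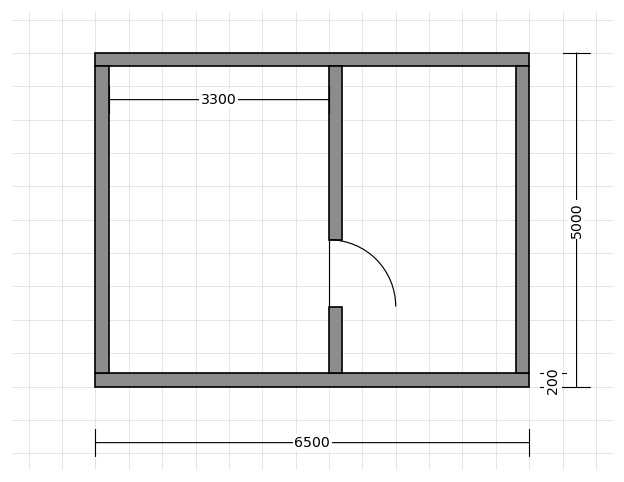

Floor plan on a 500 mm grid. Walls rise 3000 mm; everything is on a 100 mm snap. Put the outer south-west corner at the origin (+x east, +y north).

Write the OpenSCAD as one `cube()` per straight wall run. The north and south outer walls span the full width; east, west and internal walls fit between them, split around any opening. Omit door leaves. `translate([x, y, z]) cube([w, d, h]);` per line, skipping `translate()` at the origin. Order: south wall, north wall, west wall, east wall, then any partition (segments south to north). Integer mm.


cube([6500, 200, 3000]);
translate([0, 4800, 0]) cube([6500, 200, 3000]);
translate([0, 200, 0]) cube([200, 4600, 3000]);
translate([6300, 200, 0]) cube([200, 4600, 3000]);
translate([3500, 200, 0]) cube([200, 1000, 3000]);
translate([3500, 2200, 0]) cube([200, 2600, 3000]);


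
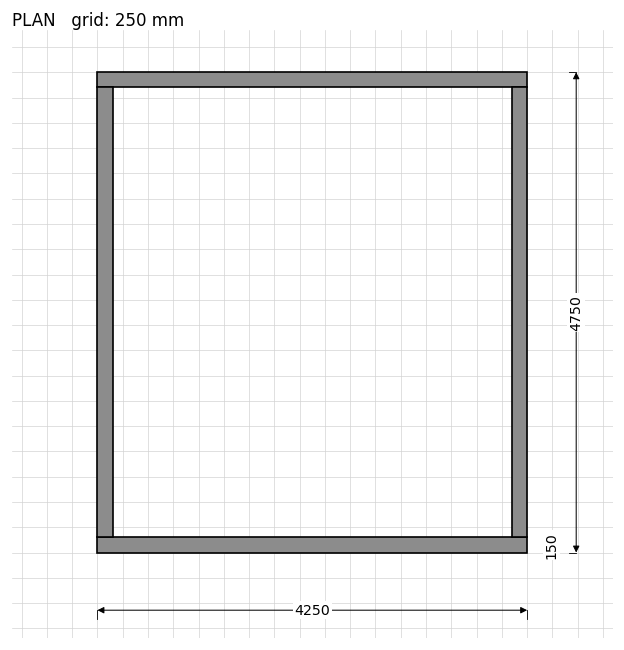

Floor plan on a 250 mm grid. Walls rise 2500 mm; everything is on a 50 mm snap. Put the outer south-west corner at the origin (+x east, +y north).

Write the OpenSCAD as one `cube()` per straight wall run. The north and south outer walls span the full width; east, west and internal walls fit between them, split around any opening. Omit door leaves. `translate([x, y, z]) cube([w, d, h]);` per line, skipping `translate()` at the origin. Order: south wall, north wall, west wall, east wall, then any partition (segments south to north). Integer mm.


cube([4250, 150, 2500]);
translate([0, 4600, 0]) cube([4250, 150, 2500]);
translate([0, 150, 0]) cube([150, 4450, 2500]);
translate([4100, 150, 0]) cube([150, 4450, 2500]);
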